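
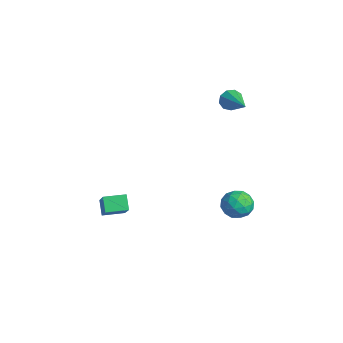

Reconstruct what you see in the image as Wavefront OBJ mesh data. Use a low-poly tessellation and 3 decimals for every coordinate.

v -3.844 3.932 2.605
v -3.636 4.229 2.152
v -2.276 3.768 3.215
v -3.725 4.478 2.448
v -3.87 4.471 2.817
v -4.002 4.212 3.087
v -4.06 3.822 3.131
v -4.017 3.483 2.929
v -3.892 3.355 2.575
v -3.745 3.496 2.235
v -3.644 3.841 2.068
v -4.971 -2.103 -2.865
v -3.663 -2.541 -1.501
v -4.656 -1.112 -2.848
v -3.348 -1.55 -1.485
v -4.412 -2.27 -3.455
v -3.104 -2.708 -2.092
v -4.097 -1.279 -3.439
v -2.789 -1.717 -2.075
v -2.545 4.072 -3.937
v -1.819 4.03 -3.58
v -2.921 2.99 -3.3
v -2.195 2.948 -2.943
v -2.708 3.544 -2.749
v -2.476 4.212 -3.142
v -2.264 2.808 -3.738
v -2.032 3.476 -4.131
v -1.646 3.248 -3.456
v -1.92 3.703 -2.846
v -2.82 3.317 -4.034
v -3.094 3.772 -3.424
v -2.149 4.146 -3.814
v -2.591 2.874 -3.066
v -2.893 3.224 -2.952
v -2.466 3.2 -2.742
v -2.535 4.253 -3.557
v -2.108 4.228 -3.347
v -2.631 3.943 -2.859
v -2.632 2.792 -3.533
v -2.205 2.767 -3.323
v -2.274 3.82 -4.138
v -1.847 3.796 -3.928
v -2.109 3.077 -4.021
v -1.621 3.662 -3.532
v -1.842 3.026 -3.158
v -1.882 2.943 -3.625
v -1.746 3.336 -3.856
v -1.782 3.929 -3.173
v -2.003 3.293 -2.799
v -2.305 3.644 -2.684
v -2.168 4.036 -2.916
v -1.68 3.47 -3.1
v -2.737 3.727 -4.081
v -2.958 3.091 -3.707
v -2.572 2.984 -3.964
v -2.435 3.376 -4.196
v -2.898 3.994 -3.722
v -3.119 3.358 -3.348
v -2.994 3.684 -3.024
v -2.858 4.077 -3.255
v -3.06 3.55 -3.78
f 2 1 4
f 2 4 3
f 4 1 5
f 4 5 3
f 5 1 6
f 5 6 3
f 6 1 7
f 6 7 3
f 7 1 8
f 7 8 3
f 8 1 9
f 8 9 3
f 9 1 10
f 9 10 3
f 10 1 11
f 10 11 3
f 11 1 2
f 11 2 3
f 13 15 12
f 16 13 12
f 12 15 14
f 14 16 12
f 13 19 15
f 17 13 16
f 17 19 13
f 15 19 14
f 18 16 14
f 14 19 18
f 18 17 16
f 19 17 18
f 20 57 36
f 57 31 60
f 36 60 25
f 57 60 36
f 20 36 32
f 36 25 37
f 32 37 21
f 36 37 32
f 20 32 41
f 32 21 42
f 41 42 27
f 32 42 41
f 20 41 53
f 41 27 56
f 53 56 30
f 41 56 53
f 20 53 57
f 53 30 61
f 57 61 31
f 53 61 57
f 21 37 48
f 37 25 51
f 48 51 29
f 37 51 48
f 25 60 38
f 60 31 59
f 38 59 24
f 60 59 38
f 31 61 58
f 61 30 54
f 58 54 22
f 61 54 58
f 30 56 55
f 56 27 43
f 55 43 26
f 56 43 55
f 27 42 47
f 42 21 44
f 47 44 28
f 42 44 47
f 23 49 35
f 49 29 50
f 35 50 24
f 49 50 35
f 23 35 33
f 35 24 34
f 33 34 22
f 35 34 33
f 23 33 40
f 33 22 39
f 40 39 26
f 33 39 40
f 23 40 45
f 40 26 46
f 45 46 28
f 40 46 45
f 23 45 49
f 45 28 52
f 49 52 29
f 45 52 49
f 24 50 38
f 50 29 51
f 38 51 25
f 50 51 38
f 22 34 58
f 34 24 59
f 58 59 31
f 34 59 58
f 26 39 55
f 39 22 54
f 55 54 30
f 39 54 55
f 28 46 47
f 46 26 43
f 47 43 27
f 46 43 47
f 29 52 48
f 52 28 44
f 48 44 21
f 52 44 48



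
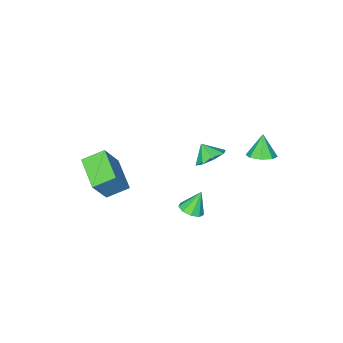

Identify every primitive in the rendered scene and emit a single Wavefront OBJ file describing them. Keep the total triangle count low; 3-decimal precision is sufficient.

v -2.619 0.257 -1.988
v -1.705 0.599 -1.767
v -2.541 -0.477 -1.172
v -2.256 0.967 -1.384
v -3.02 0.919 -1.354
v -3.548 0.483 -1.696
v -3.532 -0.085 -2.209
v -2.981 -0.453 -2.592
v -2.218 -0.405 -2.621
v -1.689 0.031 -2.279
v 1.338 3.086 -2.083
v 1.879 2.65 -1.773
v 0.702 3.194 -0.817
v 2.017 3.151 -1.747
v 1.837 3.621 -1.878
v 1.424 3.84 -2.104
v 0.971 3.707 -2.321
v 0.689 3.283 -2.426
v 0.711 2.766 -2.37
v 1.026 2.399 -2.18
v 1.488 2.353 -1.944
v -3.464 3.5 0.012
v -2.866 2.855 0.01
v -3.956 3.04 1.308
v -2.636 3.418 0.298
v -2.89 4.03 0.419
v -3.481 4.331 0.302
v -4.062 4.146 0.015
v -4.292 3.583 -0.273
v -4.038 2.971 -0.394
v -3.447 2.669 -0.277
v 1.999 -2.319 -1.218
v 3.096 -2.146 0.552
v 2.74 -0.451 -1.86
v 3.837 -0.278 -0.09
v 3.123 -2.982 -1.85
v 4.22 -2.809 -0.08
v 3.864 -1.114 -2.492
v 4.961 -0.941 -0.722
f 2 1 4
f 2 4 3
f 4 1 5
f 4 5 3
f 5 1 6
f 5 6 3
f 6 1 7
f 6 7 3
f 7 1 8
f 7 8 3
f 8 1 9
f 8 9 3
f 9 1 10
f 9 10 3
f 10 1 2
f 10 2 3
f 12 11 14
f 12 14 13
f 14 11 15
f 14 15 13
f 15 11 16
f 15 16 13
f 16 11 17
f 16 17 13
f 17 11 18
f 17 18 13
f 18 11 19
f 18 19 13
f 19 11 20
f 19 20 13
f 20 11 21
f 20 21 13
f 21 11 12
f 21 12 13
f 23 22 25
f 23 25 24
f 25 22 26
f 25 26 24
f 26 22 27
f 26 27 24
f 27 22 28
f 27 28 24
f 28 22 29
f 28 29 24
f 29 22 30
f 29 30 24
f 30 22 31
f 30 31 24
f 31 22 23
f 31 23 24
f 33 35 32
f 36 33 32
f 32 35 34
f 34 36 32
f 33 39 35
f 37 33 36
f 37 39 33
f 35 39 34
f 38 36 34
f 34 39 38
f 38 37 36
f 39 37 38



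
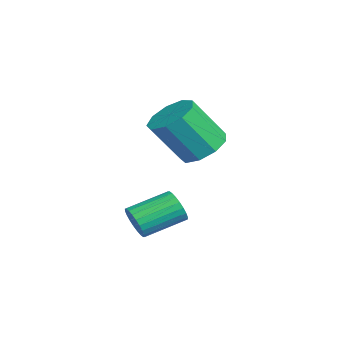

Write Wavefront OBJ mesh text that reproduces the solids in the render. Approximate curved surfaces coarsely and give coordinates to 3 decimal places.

v 2.761 1.268 -1.49
v 3.576 1.034 -1.687
v 3.633 -0.001 -0.228
v 2.819 0.232 -0.03
v 3.581 1.52 -1.343
v 3.638 0.484 0.116
v 3.203 1.887 -1.067
v 3.26 0.852 0.392
v 2.618 1.965 -0.989
v 2.675 0.93 0.47
v 2.1 1.716 -1.145
v 2.157 0.681 0.314
v 1.892 1.258 -1.463
v 1.949 0.222 -0.003
v 2.09 0.804 -1.792
v 2.148 -0.231 -0.333
v 2.603 0.567 -1.98
v 2.66 -0.468 -0.521
v 3.19 0.658 -1.939
v 3.247 -0.377 -0.48
v 4.03 -0.982 -4.02
v 4.351 -0.722 -4.482
v 4.011 0.622 -3.963
v 3.69 0.362 -3.5
v 4.131 -0.739 -4.581
v 3.791 0.604 -4.062
v 3.896 -0.794 -4.595
v 3.555 0.55 -4.076
v 3.681 -0.877 -4.521
v 3.341 0.467 -4.002
v 3.519 -0.976 -4.371
v 3.179 0.368 -3.851
v 3.435 -1.075 -4.167
v 3.095 0.268 -3.648
v 3.442 -1.161 -3.941
v 3.102 0.182 -3.422
v 3.538 -1.22 -3.727
v 3.198 0.124 -3.207
v 3.709 -1.242 -3.557
v 3.369 0.102 -3.038
v 3.929 -1.224 -3.458
v 3.589 0.119 -2.939
v 4.165 -1.17 -3.444
v 3.824 0.174 -2.925
v 4.379 -1.087 -3.518
v 4.039 0.257 -2.999
v 4.541 -0.988 -3.669
v 4.201 0.356 -3.149
v 4.625 -0.888 -3.872
v 4.285 0.455 -3.353
v 4.618 -0.802 -4.098
v 4.278 0.541 -3.579
v 4.522 -0.744 -4.313
v 4.182 0.6 -3.793
f 2 1 5
f 2 5 3
f 3 5 6
f 3 6 4
f 5 1 7
f 5 7 6
f 6 7 8
f 6 8 4
f 7 1 9
f 7 9 8
f 8 9 10
f 8 10 4
f 9 1 11
f 9 11 10
f 10 11 12
f 10 12 4
f 11 1 13
f 11 13 12
f 12 13 14
f 12 14 4
f 13 1 15
f 13 15 14
f 14 15 16
f 14 16 4
f 15 1 17
f 15 17 16
f 16 17 18
f 16 18 4
f 17 1 19
f 17 19 18
f 18 19 20
f 18 20 4
f 19 1 2
f 19 2 20
f 20 2 3
f 20 3 4
f 22 21 25
f 22 25 23
f 23 25 26
f 23 26 24
f 25 21 27
f 25 27 26
f 26 27 28
f 26 28 24
f 27 21 29
f 27 29 28
f 28 29 30
f 28 30 24
f 29 21 31
f 29 31 30
f 30 31 32
f 30 32 24
f 31 21 33
f 31 33 32
f 32 33 34
f 32 34 24
f 33 21 35
f 33 35 34
f 34 35 36
f 34 36 24
f 35 21 37
f 35 37 36
f 36 37 38
f 36 38 24
f 37 21 39
f 37 39 38
f 38 39 40
f 38 40 24
f 39 21 41
f 39 41 40
f 40 41 42
f 40 42 24
f 41 21 43
f 41 43 42
f 42 43 44
f 42 44 24
f 43 21 45
f 43 45 44
f 44 45 46
f 44 46 24
f 45 21 47
f 45 47 46
f 46 47 48
f 46 48 24
f 47 21 49
f 47 49 48
f 48 49 50
f 48 50 24
f 49 21 51
f 49 51 50
f 50 51 52
f 50 52 24
f 51 21 53
f 51 53 52
f 52 53 54
f 52 54 24
f 53 21 22
f 53 22 54
f 54 22 23
f 54 23 24



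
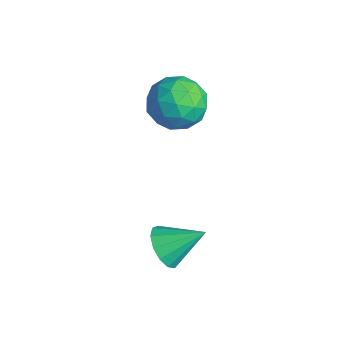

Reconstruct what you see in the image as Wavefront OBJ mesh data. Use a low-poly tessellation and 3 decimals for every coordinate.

v 1.39 -0.42 -2.879
v 1.786 -0.053 -3.648
v 2.01 0.92 -1.921
v 1.299 0.152 -3.62
v 0.84 0.175 -3.355
v 0.556 0.009 -2.94
v 0.537 -0.292 -2.505
v 0.789 -0.635 -2.189
v 1.231 -0.909 -2.092
v 1.724 -1.028 -2.245
v 2.111 -0.954 -2.599
v 2.269 -0.71 -3.042
v 2.148 -0.375 -3.433
v -3.018 2.399 2.179
v -1.802 2.58 2.011
v -3.038 1.1 0.649
v -1.822 1.281 0.481
v -2.227 0.687 1.492
v -2.215 1.49 2.438
v -2.625 2.19 0.222
v -2.613 2.993 1.168
v -1.559 2.45 0.801
v -1.313 1.521 1.586
v -3.527 2.159 1.074
v -3.281 1.23 1.859
v -2.409 2.604 2.23
v -2.431 1.076 0.43
v -2.67 0.728 1.025
v -1.955 0.834 0.926
v -2.651 1.963 2.481
v -1.936 2.069 2.382
v -2.186 0.957 2.077
v -2.904 1.611 0.278
v -2.189 1.717 0.179
v -2.885 2.846 1.734
v -2.17 2.952 1.635
v -2.654 2.723 0.583
v -1.551 2.633 1.42
v -1.562 1.87 0.52
v -2.035 2.404 0.368
v -2.028 2.876 0.924
v -1.406 2.087 1.881
v -1.418 1.324 0.982
v -1.656 0.975 1.576
v -1.649 1.447 2.132
v -1.264 2.011 1.17
v -3.422 2.356 1.678
v -3.434 1.593 0.779
v -3.191 2.233 0.528
v -3.184 2.705 1.084
v -3.278 1.81 2.14
v -3.289 1.047 1.24
v -2.812 0.804 1.736
v -2.805 1.276 2.292
v -3.576 1.669 1.49
f 2 1 4
f 2 4 3
f 4 1 5
f 4 5 3
f 5 1 6
f 5 6 3
f 6 1 7
f 6 7 3
f 7 1 8
f 7 8 3
f 8 1 9
f 8 9 3
f 9 1 10
f 9 10 3
f 10 1 11
f 10 11 3
f 11 1 12
f 11 12 3
f 12 1 13
f 12 13 3
f 13 1 2
f 13 2 3
f 14 51 30
f 51 25 54
f 30 54 19
f 51 54 30
f 14 30 26
f 30 19 31
f 26 31 15
f 30 31 26
f 14 26 35
f 26 15 36
f 35 36 21
f 26 36 35
f 14 35 47
f 35 21 50
f 47 50 24
f 35 50 47
f 14 47 51
f 47 24 55
f 51 55 25
f 47 55 51
f 15 31 42
f 31 19 45
f 42 45 23
f 31 45 42
f 19 54 32
f 54 25 53
f 32 53 18
f 54 53 32
f 25 55 52
f 55 24 48
f 52 48 16
f 55 48 52
f 24 50 49
f 50 21 37
f 49 37 20
f 50 37 49
f 21 36 41
f 36 15 38
f 41 38 22
f 36 38 41
f 17 43 29
f 43 23 44
f 29 44 18
f 43 44 29
f 17 29 27
f 29 18 28
f 27 28 16
f 29 28 27
f 17 27 34
f 27 16 33
f 34 33 20
f 27 33 34
f 17 34 39
f 34 20 40
f 39 40 22
f 34 40 39
f 17 39 43
f 39 22 46
f 43 46 23
f 39 46 43
f 18 44 32
f 44 23 45
f 32 45 19
f 44 45 32
f 16 28 52
f 28 18 53
f 52 53 25
f 28 53 52
f 20 33 49
f 33 16 48
f 49 48 24
f 33 48 49
f 22 40 41
f 40 20 37
f 41 37 21
f 40 37 41
f 23 46 42
f 46 22 38
f 42 38 15
f 46 38 42



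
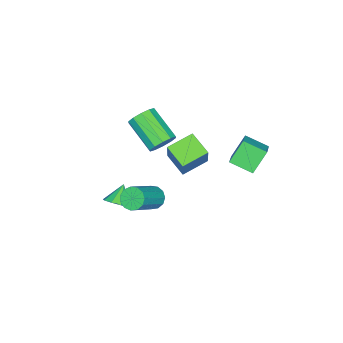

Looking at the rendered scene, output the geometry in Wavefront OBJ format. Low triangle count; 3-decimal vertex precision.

v 3.261 -2.91 -1.176
v 3.784 -2.869 -0.655
v 2.419 -2.99 -0.324
v 3.621 -2.404 -0.773
v 3.288 -2.177 -1.08
v 2.943 -2.292 -1.432
v 2.746 -2.697 -1.664
v 2.79 -3.201 -1.668
v 3.054 -3.569 -1.442
v 3.415 -3.629 -1.091
v 3.703 -3.352 -0.781
v 2.702 -1.066 -0.218
v 3.125 -0.904 -0.753
v 4.821 -1.053 0.544
v 4.398 -1.214 1.078
v 3.025 -0.563 -0.583
v 4.721 -0.711 0.714
v 2.822 -0.381 -0.297
v 4.518 -0.529 1
v 2.582 -0.416 0.013
v 4.277 -0.565 1.31
v 2.379 -0.658 0.25
v 4.075 -0.806 1.547
v 2.279 -1.029 0.338
v 3.975 -1.178 1.635
v 2.314 -1.412 0.25
v 4.009 -1.561 1.547
v 2.471 -1.685 0.012
v 4.167 -1.833 1.309
v 2.702 -1.761 -0.298
v 4.398 -1.91 0.999
v 2.933 -1.617 -0.583
v 4.629 -1.765 0.714
v 3.091 -1.297 -0.753
v 4.786 -1.446 0.544
v -0.476 -2.399 0.982
v 0.019 -2.879 0.52
v -0.609 -4.581 1.616
v -1.104 -4.101 2.078
v 0.289 -2.717 0.926
v -0.34 -4.419 2.022
v 0.266 -2.434 1.352
v -0.362 -4.136 2.449
v -0.04 -2.137 1.638
v -0.668 -3.839 2.734
v -0.513 -1.94 1.673
v -1.141 -3.643 2.769
v -0.971 -1.919 1.444
v -1.599 -3.621 2.54
v -1.24 -2.081 1.038
v -1.869 -3.783 2.134
v -1.218 -2.364 0.611
v -1.846 -4.066 1.708
v -0.912 -2.661 0.326
v -1.54 -4.363 1.422
v -0.439 -2.857 0.291
v -1.067 -4.56 1.387
v -3.523 0.79 0.794
v -2.389 1.294 1.484
v -3.776 2.065 0.276
v -2.642 2.57 0.966
v -2.638 0.47 -0.426
v -1.504 0.975 0.264
v -2.891 1.746 -0.944
v -1.757 2.25 -0.254
v -1.45 -1.203 0.933
v -0.542 -0.666 2.644
v -0.986 -0.002 0.31
v -0.079 0.535 2.021
v -0.161 -1.935 0.479
v 0.746 -1.398 2.19
v 0.302 -0.734 -0.144
v 1.21 -0.197 1.567
f 2 1 4
f 2 4 3
f 4 1 5
f 4 5 3
f 5 1 6
f 5 6 3
f 6 1 7
f 6 7 3
f 7 1 8
f 7 8 3
f 8 1 9
f 8 9 3
f 9 1 10
f 9 10 3
f 10 1 11
f 10 11 3
f 11 1 2
f 11 2 3
f 13 12 16
f 13 16 14
f 14 16 17
f 14 17 15
f 16 12 18
f 16 18 17
f 17 18 19
f 17 19 15
f 18 12 20
f 18 20 19
f 19 20 21
f 19 21 15
f 20 12 22
f 20 22 21
f 21 22 23
f 21 23 15
f 22 12 24
f 22 24 23
f 23 24 25
f 23 25 15
f 24 12 26
f 24 26 25
f 25 26 27
f 25 27 15
f 26 12 28
f 26 28 27
f 27 28 29
f 27 29 15
f 28 12 30
f 28 30 29
f 29 30 31
f 29 31 15
f 30 12 32
f 30 32 31
f 31 32 33
f 31 33 15
f 32 12 34
f 32 34 33
f 33 34 35
f 33 35 15
f 34 12 13
f 34 13 35
f 35 13 14
f 35 14 15
f 37 36 40
f 37 40 38
f 38 40 41
f 38 41 39
f 40 36 42
f 40 42 41
f 41 42 43
f 41 43 39
f 42 36 44
f 42 44 43
f 43 44 45
f 43 45 39
f 44 36 46
f 44 46 45
f 45 46 47
f 45 47 39
f 46 36 48
f 46 48 47
f 47 48 49
f 47 49 39
f 48 36 50
f 48 50 49
f 49 50 51
f 49 51 39
f 50 36 52
f 50 52 51
f 51 52 53
f 51 53 39
f 52 36 54
f 52 54 53
f 53 54 55
f 53 55 39
f 54 36 56
f 54 56 55
f 55 56 57
f 55 57 39
f 56 36 37
f 56 37 57
f 57 37 38
f 57 38 39
f 59 61 58
f 62 59 58
f 58 61 60
f 60 62 58
f 59 65 61
f 63 59 62
f 63 65 59
f 61 65 60
f 64 62 60
f 60 65 64
f 64 63 62
f 65 63 64
f 67 69 66
f 70 67 66
f 66 69 68
f 68 70 66
f 67 73 69
f 71 67 70
f 71 73 67
f 69 73 68
f 72 70 68
f 68 73 72
f 72 71 70
f 73 71 72



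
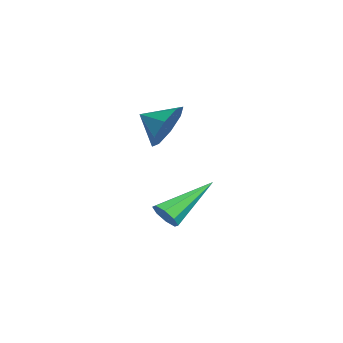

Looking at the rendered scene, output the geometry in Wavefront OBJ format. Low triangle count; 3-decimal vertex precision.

v 2.62 1.522 -1.055
v 2.901 1.938 -1.345
v 1.58 2.998 0.055
v 2.522 1.82 -1.543
v 2.2 1.527 -1.455
v 2.124 1.231 -1.133
v 2.339 1.106 -0.765
v 2.718 1.224 -0.567
v 3.04 1.517 -0.655
v 3.116 1.813 -0.978
v 2.759 1.612 2.843
v 3.129 1.146 2.115
v 2.461 0.728 3.257
v 3.6 1.238 2.652
v 3.578 1.55 3.3
v 3.076 1.897 3.68
v 2.388 2.078 3.57
v 1.918 1.985 3.034
v 1.94 1.674 2.386
v 2.442 1.326 2.005
f 2 1 4
f 2 4 3
f 4 1 5
f 4 5 3
f 5 1 6
f 5 6 3
f 6 1 7
f 6 7 3
f 7 1 8
f 7 8 3
f 8 1 9
f 8 9 3
f 9 1 10
f 9 10 3
f 10 1 2
f 10 2 3
f 12 11 14
f 12 14 13
f 14 11 15
f 14 15 13
f 15 11 16
f 15 16 13
f 16 11 17
f 16 17 13
f 17 11 18
f 17 18 13
f 18 11 19
f 18 19 13
f 19 11 20
f 19 20 13
f 20 11 12
f 20 12 13



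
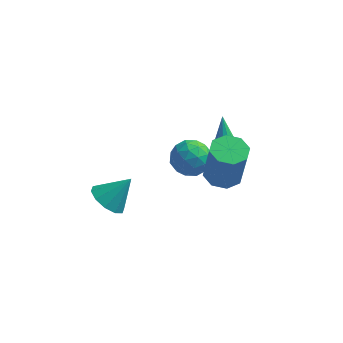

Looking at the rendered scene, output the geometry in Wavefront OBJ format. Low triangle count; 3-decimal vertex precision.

v -1.984 -3.373 2.474
v -1.299 -3.754 2.098
v -1.116 -2.867 3.546
v -1.342 -3.256 1.898
v -1.631 -2.803 1.919
v -2.055 -2.568 2.152
v -2.452 -2.64 2.507
v -2.67 -2.992 2.85
v -2.627 -3.489 3.049
v -2.338 -3.942 3.028
v -1.914 -4.178 2.796
v -1.517 -4.106 2.44
v 0.827 1.549 1.653
v 1.241 1.01 2.327
v 0.059 0.31 1.133
v 0.473 -0.229 1.807
v -0.17 0.435 2.053
v 0.304 1.201 2.375
v 0.996 0.119 1.085
v 1.47 0.885 1.407
v 1.345 0.127 1.976
v 0.625 0.321 2.574
v 0.675 0.999 0.886
v -0.045 1.193 1.484
v 1.101 1.389 2.036
v 0.199 -0.069 1.424
v -0.179 0.322 1.569
v 0.064 0.005 1.965
v 0.551 1.501 2.064
v 0.794 1.184 2.46
v -0.035 0.845 2.299
v 0.506 0.136 1
v 0.749 -0.181 1.396
v 1.236 1.315 1.495
v 1.479 0.998 1.891
v 1.335 0.475 1.161
v 1.406 0.552 2.225
v 0.955 -0.176 1.919
v 1.262 0.029 1.495
v 1.541 0.479 1.684
v 0.982 0.667 2.577
v 0.531 -0.062 2.271
v 0.153 0.328 2.416
v 0.432 0.779 2.605
v 1.044 0.147 2.371
v 0.769 1.382 1.189
v 0.318 0.653 0.883
v 0.868 0.541 0.855
v 1.147 0.992 1.044
v 0.345 1.496 1.541
v -0.106 0.768 1.235
v -0.241 0.841 1.776
v 0.038 1.291 1.965
v 0.256 1.173 1.089
v 1.936 1.778 1.424
v 2.482 1.604 1.662
v 1.624 2.702 2.816
v 2.542 1.897 1.481
v 2.41 2.152 1.282
v 2.128 2.288 1.128
v 1.785 2.263 1.068
v 1.49 2.083 1.121
v 1.336 1.807 1.27
v 1.374 1.521 1.468
v 1.59 1.317 1.652
v 1.916 1.26 1.763
v 2.248 1.366 1.767
v 2.169 -0.26 1.852
v 2.937 -0.586 1.69
v 3.239 -0.887 3.726
v 2.471 -0.56 3.888
v 2.954 0.057 1.782
v 3.257 -0.243 3.818
v 2.512 0.515 1.915
v 2.814 0.215 3.951
v 1.868 0.519 2.012
v 2.171 0.219 4.047
v 1.401 0.067 2.014
v 1.703 -0.234 4.05
v 1.383 -0.577 1.922
v 1.686 -0.877 3.958
v 1.826 -1.035 1.789
v 2.128 -1.335 3.825
v 2.469 -1.039 1.693
v 2.772 -1.339 3.728
f 2 1 4
f 2 4 3
f 4 1 5
f 4 5 3
f 5 1 6
f 5 6 3
f 6 1 7
f 6 7 3
f 7 1 8
f 7 8 3
f 8 1 9
f 8 9 3
f 9 1 10
f 9 10 3
f 10 1 11
f 10 11 3
f 11 1 12
f 11 12 3
f 12 1 2
f 12 2 3
f 13 50 29
f 50 24 53
f 29 53 18
f 50 53 29
f 13 29 25
f 29 18 30
f 25 30 14
f 29 30 25
f 13 25 34
f 25 14 35
f 34 35 20
f 25 35 34
f 13 34 46
f 34 20 49
f 46 49 23
f 34 49 46
f 13 46 50
f 46 23 54
f 50 54 24
f 46 54 50
f 14 30 41
f 30 18 44
f 41 44 22
f 30 44 41
f 18 53 31
f 53 24 52
f 31 52 17
f 53 52 31
f 24 54 51
f 54 23 47
f 51 47 15
f 54 47 51
f 23 49 48
f 49 20 36
f 48 36 19
f 49 36 48
f 20 35 40
f 35 14 37
f 40 37 21
f 35 37 40
f 16 42 28
f 42 22 43
f 28 43 17
f 42 43 28
f 16 28 26
f 28 17 27
f 26 27 15
f 28 27 26
f 16 26 33
f 26 15 32
f 33 32 19
f 26 32 33
f 16 33 38
f 33 19 39
f 38 39 21
f 33 39 38
f 16 38 42
f 38 21 45
f 42 45 22
f 38 45 42
f 17 43 31
f 43 22 44
f 31 44 18
f 43 44 31
f 15 27 51
f 27 17 52
f 51 52 24
f 27 52 51
f 19 32 48
f 32 15 47
f 48 47 23
f 32 47 48
f 21 39 40
f 39 19 36
f 40 36 20
f 39 36 40
f 22 45 41
f 45 21 37
f 41 37 14
f 45 37 41
f 56 55 58
f 56 58 57
f 58 55 59
f 58 59 57
f 59 55 60
f 59 60 57
f 60 55 61
f 60 61 57
f 61 55 62
f 61 62 57
f 62 55 63
f 62 63 57
f 63 55 64
f 63 64 57
f 64 55 65
f 64 65 57
f 65 55 66
f 65 66 57
f 66 55 67
f 66 67 57
f 67 55 56
f 67 56 57
f 69 68 72
f 69 72 70
f 70 72 73
f 70 73 71
f 72 68 74
f 72 74 73
f 73 74 75
f 73 75 71
f 74 68 76
f 74 76 75
f 75 76 77
f 75 77 71
f 76 68 78
f 76 78 77
f 77 78 79
f 77 79 71
f 78 68 80
f 78 80 79
f 79 80 81
f 79 81 71
f 80 68 82
f 80 82 81
f 81 82 83
f 81 83 71
f 82 68 84
f 82 84 83
f 83 84 85
f 83 85 71
f 84 68 69
f 84 69 85
f 85 69 70
f 85 70 71



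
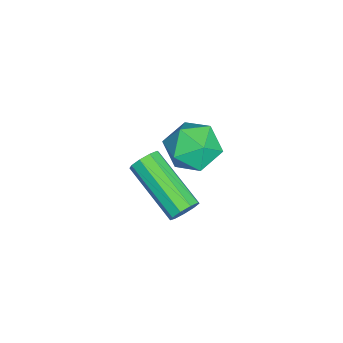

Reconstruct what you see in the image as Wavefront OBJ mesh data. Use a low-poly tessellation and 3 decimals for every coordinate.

v 1.5 2.285 -2.817
v 1.858 2.211 -2.447
v 0.578 0.8 -1.493
v 0.22 0.875 -1.863
v 1.638 2.474 -2.352
v 0.358 1.064 -1.399
v 1.353 2.649 -2.475
v 0.074 1.238 -1.522
v 1.138 2.654 -2.758
v -0.142 1.243 -1.805
v 1.091 2.486 -3.068
v -0.188 1.075 -2.115
v 1.236 2.224 -3.261
v -0.044 0.814 -2.307
v 1.505 1.991 -3.246
v 0.225 0.581 -2.292
v 1.771 1.896 -3.03
v 0.491 0.485 -2.076
v 1.91 1.983 -2.714
v 0.63 0.572 -1.761
v -2.251 2.897 -3.789
v -1.719 2.373 -3.11
v -2.881 1.507 -4.37
v -2.349 0.983 -3.691
v -3.113 1.569 -3.389
v -2.724 2.429 -3.031
v -1.876 1.451 -4.449
v -1.487 2.311 -4.091
v -1.487 1.48 -3.518
v -2.252 1.552 -2.863
v -2.348 2.328 -4.617
v -3.113 2.4 -3.962
f 2 1 5
f 2 5 3
f 3 5 6
f 3 6 4
f 5 1 7
f 5 7 6
f 6 7 8
f 6 8 4
f 7 1 9
f 7 9 8
f 8 9 10
f 8 10 4
f 9 1 11
f 9 11 10
f 10 11 12
f 10 12 4
f 11 1 13
f 11 13 12
f 12 13 14
f 12 14 4
f 13 1 15
f 13 15 14
f 14 15 16
f 14 16 4
f 15 1 17
f 15 17 16
f 16 17 18
f 16 18 4
f 17 1 19
f 17 19 18
f 18 19 20
f 18 20 4
f 19 1 2
f 19 2 20
f 20 2 3
f 20 3 4
f 21 32 26
f 21 26 22
f 21 22 28
f 21 28 31
f 21 31 32
f 22 26 30
f 26 32 25
f 32 31 23
f 31 28 27
f 28 22 29
f 24 30 25
f 24 25 23
f 24 23 27
f 24 27 29
f 24 29 30
f 25 30 26
f 23 25 32
f 27 23 31
f 29 27 28
f 30 29 22



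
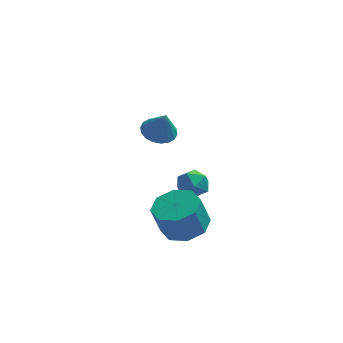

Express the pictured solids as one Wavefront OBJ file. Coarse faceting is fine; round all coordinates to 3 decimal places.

v 0.469 -0.018 -2.191
v 1.266 -0.705 -2.067
v 0.868 -0.91 -0.646
v 0.071 -0.222 -0.769
v 1.484 0.057 -1.896
v 1.087 -0.148 -0.475
v 1.108 0.776 -1.898
v 0.71 0.571 -0.476
v 0.357 1.03 -2.071
v -0.04 0.825 -0.65
v -0.328 0.67 -2.314
v -0.726 0.465 -0.893
v -0.547 -0.092 -2.485
v -0.944 -0.297 -1.064
v -0.17 -0.811 -2.484
v -0.568 -1.016 -1.062
v 0.58 -1.065 -2.31
v 0.183 -1.27 -0.889
v 0.78 2.601 -0.737
v 1.231 1.952 -0.617
v 0.189 2.008 -1.723
v 0.64 1.359 -1.603
v 0.083 1.564 -1.067
v 0.448 1.93 -0.458
v 0.972 2.03 -1.882
v 1.337 2.396 -1.273
v 1.349 1.599 -1.324
v 0.8 1.311 -0.821
v 0.62 2.649 -1.519
v 0.071 2.361 -1.016
v -0.626 0.704 3.074
v 0.016 0.391 2.814
v -0.314 0.356 4.266
v 0.109 0.709 2.883
v 0.057 1.026 2.989
v -0.131 1.279 3.112
v -0.417 1.418 3.228
v -0.744 1.416 3.313
v -1.048 1.273 3.351
v -1.269 1.017 3.334
v -1.362 0.699 3.266
v -1.309 0.382 3.16
v -1.122 0.129 3.036
v -0.836 -0.01 2.921
v -0.509 -0.008 2.835
v -0.205 0.136 2.798
f 2 1 5
f 2 5 3
f 3 5 6
f 3 6 4
f 5 1 7
f 5 7 6
f 6 7 8
f 6 8 4
f 7 1 9
f 7 9 8
f 8 9 10
f 8 10 4
f 9 1 11
f 9 11 10
f 10 11 12
f 10 12 4
f 11 1 13
f 11 13 12
f 12 13 14
f 12 14 4
f 13 1 15
f 13 15 14
f 14 15 16
f 14 16 4
f 15 1 17
f 15 17 16
f 16 17 18
f 16 18 4
f 17 1 2
f 17 2 18
f 18 2 3
f 18 3 4
f 19 30 24
f 19 24 20
f 19 20 26
f 19 26 29
f 19 29 30
f 20 24 28
f 24 30 23
f 30 29 21
f 29 26 25
f 26 20 27
f 22 28 23
f 22 23 21
f 22 21 25
f 22 25 27
f 22 27 28
f 23 28 24
f 21 23 30
f 25 21 29
f 27 25 26
f 28 27 20
f 32 31 34
f 32 34 33
f 34 31 35
f 34 35 33
f 35 31 36
f 35 36 33
f 36 31 37
f 36 37 33
f 37 31 38
f 37 38 33
f 38 31 39
f 38 39 33
f 39 31 40
f 39 40 33
f 40 31 41
f 40 41 33
f 41 31 42
f 41 42 33
f 42 31 43
f 42 43 33
f 43 31 44
f 43 44 33
f 44 31 45
f 44 45 33
f 45 31 46
f 45 46 33
f 46 31 32
f 46 32 33



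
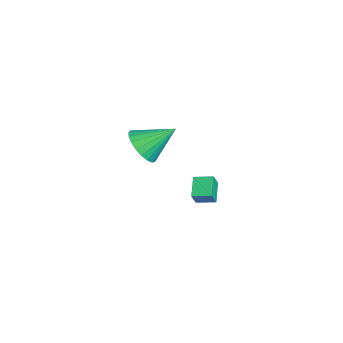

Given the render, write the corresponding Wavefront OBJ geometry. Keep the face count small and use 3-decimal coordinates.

v 1.838 0.35 1.725
v 2.304 0.791 1.079
v 1.942 1.69 2.715
v 1.947 0.882 0.994
v 1.571 0.88 1.035
v 1.241 0.788 1.195
v 1.014 0.619 1.447
v 0.93 0.404 1.747
v 1.002 0.18 2.043
v 1.22 -0.015 2.283
v 1.544 -0.147 2.428
v 1.918 -0.193 2.45
v 2.279 -0.145 2.347
v 2.564 -0.012 2.137
v 2.723 0.185 1.855
v 2.729 0.409 1.551
v 2.581 0.624 1.276
v -0.797 2.988 -4.184
v -1.72 3.223 -3.653
v -0.499 3.812 -4.029
v -1.422 4.047 -3.498
v -0.458 2.733 -3.482
v -1.381 2.968 -2.951
v -0.16 3.557 -3.327
v -1.083 3.792 -2.796
f 2 1 4
f 2 4 3
f 4 1 5
f 4 5 3
f 5 1 6
f 5 6 3
f 6 1 7
f 6 7 3
f 7 1 8
f 7 8 3
f 8 1 9
f 8 9 3
f 9 1 10
f 9 10 3
f 10 1 11
f 10 11 3
f 11 1 12
f 11 12 3
f 12 1 13
f 12 13 3
f 13 1 14
f 13 14 3
f 14 1 15
f 14 15 3
f 15 1 16
f 15 16 3
f 16 1 17
f 16 17 3
f 17 1 2
f 17 2 3
f 19 21 18
f 22 19 18
f 18 21 20
f 20 22 18
f 19 25 21
f 23 19 22
f 23 25 19
f 21 25 20
f 24 22 20
f 20 25 24
f 24 23 22
f 25 23 24



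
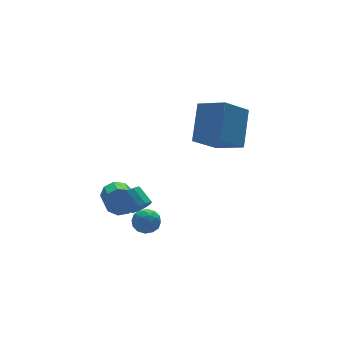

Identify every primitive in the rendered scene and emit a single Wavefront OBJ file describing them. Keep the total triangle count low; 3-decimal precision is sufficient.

v -1.541 1.423 -3.266
v -1.282 1.066 -3.921
v -1.781 -0.38 -3.33
v -2.039 -0.023 -2.674
v -0.888 1.081 -3.552
v -1.387 -0.365 -2.96
v -0.8 1.256 -3.048
v -1.298 -0.19 -2.457
v -1.057 1.509 -2.647
v -1.556 0.063 -2.055
v -1.541 1.722 -2.535
v -2.04 0.276 -1.943
v -2.025 1.795 -2.765
v -2.524 0.349 -2.173
v -2.282 1.694 -3.229
v -2.781 0.248 -2.638
v -2.192 1.466 -3.711
v -2.691 0.02 -3.119
v -1.797 1.218 -3.984
v -2.296 -0.228 -3.393
v -1.94 -1.779 -2.129
v -1.586 -1.515 -2.704
v -2.014 -2.825 -2.656
v -1.66 -2.561 -3.231
v -1.312 -2.652 -2.601
v -1.266 -2.005 -2.275
v -2.334 -2.335 -3.085
v -2.288 -1.688 -2.759
v -1.829 -1.858 -3.295
v -1.198 -2.054 -2.996
v -2.402 -2.286 -2.364
v -1.771 -2.482 -2.065
v -1.756 -1.555 -2.37
v -1.844 -2.785 -2.99
v -1.639 -2.838 -2.62
v -1.431 -2.683 -2.958
v -1.568 -1.844 -2.118
v -1.36 -1.688 -2.456
v -1.199 -2.356 -2.396
v -2.24 -2.652 -2.904
v -2.032 -2.496 -3.242
v -2.169 -1.657 -2.402
v -1.961 -1.502 -2.74
v -2.401 -1.984 -2.964
v -1.691 -1.601 -3.055
v -1.735 -2.216 -3.365
v -2.131 -2.083 -3.279
v -2.104 -1.703 -3.088
v -1.32 -1.716 -2.879
v -1.364 -2.331 -3.19
v -1.159 -2.385 -2.819
v -1.132 -2.005 -2.628
v -1.463 -1.918 -3.227
v -2.236 -2.009 -2.17
v -2.28 -2.624 -2.481
v -2.468 -2.335 -2.732
v -2.441 -1.955 -2.541
v -1.865 -2.124 -1.995
v -1.909 -2.739 -2.305
v -1.496 -2.637 -2.272
v -1.469 -2.257 -2.081
v -2.137 -2.422 -2.133
v 3.166 -2.388 0.917
v 1.739 -2.663 2.03
v 2.441 -1.084 0.312
v 1.015 -1.359 1.425
v 4.125 -1.141 2.455
v 2.699 -1.416 3.568
v 3.401 0.163 1.85
v 1.974 -0.112 2.963
v -2.924 -3.928 -0.156
v -2.425 -3.735 -0.285
v -2.598 -2.919 0.267
v -3.096 -3.112 0.396
v -2.645 -3.623 -0.519
v -2.817 -2.807 0.033
v -2.971 -3.628 -0.614
v -3.144 -2.812 -0.063
v -3.279 -3.747 -0.535
v -3.452 -2.931 0.017
v -3.452 -3.935 -0.31
v -3.624 -3.119 0.242
v -3.422 -4.121 -0.027
v -3.595 -3.305 0.525
v -3.203 -4.233 0.207
v -3.375 -3.417 0.759
v -2.876 -4.228 0.303
v -3.049 -3.412 0.854
v -2.568 -4.109 0.223
v -2.741 -3.293 0.775
v -2.396 -3.921 -0.002
v -2.568 -3.105 0.55
f 2 1 5
f 2 5 3
f 3 5 6
f 3 6 4
f 5 1 7
f 5 7 6
f 6 7 8
f 6 8 4
f 7 1 9
f 7 9 8
f 8 9 10
f 8 10 4
f 9 1 11
f 9 11 10
f 10 11 12
f 10 12 4
f 11 1 13
f 11 13 12
f 12 13 14
f 12 14 4
f 13 1 15
f 13 15 14
f 14 15 16
f 14 16 4
f 15 1 17
f 15 17 16
f 16 17 18
f 16 18 4
f 17 1 19
f 17 19 18
f 18 19 20
f 18 20 4
f 19 1 2
f 19 2 20
f 20 2 3
f 20 3 4
f 21 58 37
f 58 32 61
f 37 61 26
f 58 61 37
f 21 37 33
f 37 26 38
f 33 38 22
f 37 38 33
f 21 33 42
f 33 22 43
f 42 43 28
f 33 43 42
f 21 42 54
f 42 28 57
f 54 57 31
f 42 57 54
f 21 54 58
f 54 31 62
f 58 62 32
f 54 62 58
f 22 38 49
f 38 26 52
f 49 52 30
f 38 52 49
f 26 61 39
f 61 32 60
f 39 60 25
f 61 60 39
f 32 62 59
f 62 31 55
f 59 55 23
f 62 55 59
f 31 57 56
f 57 28 44
f 56 44 27
f 57 44 56
f 28 43 48
f 43 22 45
f 48 45 29
f 43 45 48
f 24 50 36
f 50 30 51
f 36 51 25
f 50 51 36
f 24 36 34
f 36 25 35
f 34 35 23
f 36 35 34
f 24 34 41
f 34 23 40
f 41 40 27
f 34 40 41
f 24 41 46
f 41 27 47
f 46 47 29
f 41 47 46
f 24 46 50
f 46 29 53
f 50 53 30
f 46 53 50
f 25 51 39
f 51 30 52
f 39 52 26
f 51 52 39
f 23 35 59
f 35 25 60
f 59 60 32
f 35 60 59
f 27 40 56
f 40 23 55
f 56 55 31
f 40 55 56
f 29 47 48
f 47 27 44
f 48 44 28
f 47 44 48
f 30 53 49
f 53 29 45
f 49 45 22
f 53 45 49
f 64 66 63
f 67 64 63
f 63 66 65
f 65 67 63
f 64 70 66
f 68 64 67
f 68 70 64
f 66 70 65
f 69 67 65
f 65 70 69
f 69 68 67
f 70 68 69
f 72 71 75
f 72 75 73
f 73 75 76
f 73 76 74
f 75 71 77
f 75 77 76
f 76 77 78
f 76 78 74
f 77 71 79
f 77 79 78
f 78 79 80
f 78 80 74
f 79 71 81
f 79 81 80
f 80 81 82
f 80 82 74
f 81 71 83
f 81 83 82
f 82 83 84
f 82 84 74
f 83 71 85
f 83 85 84
f 84 85 86
f 84 86 74
f 85 71 87
f 85 87 86
f 86 87 88
f 86 88 74
f 87 71 89
f 87 89 88
f 88 89 90
f 88 90 74
f 89 71 91
f 89 91 90
f 90 91 92
f 90 92 74
f 91 71 72
f 91 72 92
f 92 72 73
f 92 73 74



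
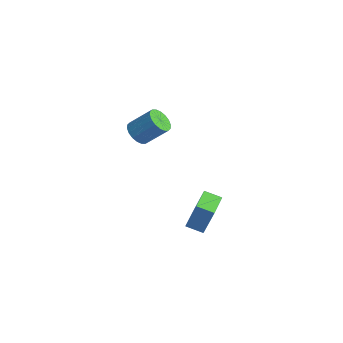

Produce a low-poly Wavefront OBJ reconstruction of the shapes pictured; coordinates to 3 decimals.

v -3.021 -2.609 2.644
v -2.338 -2.813 2.353
v -1.596 -1.915 3.464
v -2.279 -1.711 3.756
v -2.415 -2.53 2.176
v -1.673 -1.632 3.287
v -2.612 -2.262 2.091
v -1.87 -1.365 3.203
v -2.89 -2.064 2.117
v -2.148 -1.166 3.228
v -3.194 -1.973 2.246
v -2.452 -1.075 3.358
v -3.464 -2.008 2.455
v -2.722 -1.11 3.566
v -3.646 -2.162 2.701
v -2.904 -1.265 3.812
v -3.704 -2.405 2.936
v -2.962 -1.507 4.047
v -3.627 -2.688 3.113
v -2.885 -1.79 4.224
v -3.43 -2.955 3.197
v -2.688 -2.058 4.309
v -3.152 -3.154 3.172
v -2.41 -2.256 4.283
v -2.848 -3.245 3.042
v -2.106 -2.347 4.154
v -2.578 -3.21 2.834
v -1.836 -2.312 3.945
v -2.396 -3.055 2.588
v -1.654 -2.158 3.699
v 3.508 -4.111 0.656
v 3.909 -3.766 2.303
v 2.594 -3.011 0.648
v 2.996 -2.665 2.295
v 4.204 -3.535 0.365
v 4.606 -3.189 2.012
v 3.291 -2.434 0.357
v 3.692 -2.089 2.004
f 2 1 5
f 2 5 3
f 3 5 6
f 3 6 4
f 5 1 7
f 5 7 6
f 6 7 8
f 6 8 4
f 7 1 9
f 7 9 8
f 8 9 10
f 8 10 4
f 9 1 11
f 9 11 10
f 10 11 12
f 10 12 4
f 11 1 13
f 11 13 12
f 12 13 14
f 12 14 4
f 13 1 15
f 13 15 14
f 14 15 16
f 14 16 4
f 15 1 17
f 15 17 16
f 16 17 18
f 16 18 4
f 17 1 19
f 17 19 18
f 18 19 20
f 18 20 4
f 19 1 21
f 19 21 20
f 20 21 22
f 20 22 4
f 21 1 23
f 21 23 22
f 22 23 24
f 22 24 4
f 23 1 25
f 23 25 24
f 24 25 26
f 24 26 4
f 25 1 27
f 25 27 26
f 26 27 28
f 26 28 4
f 27 1 29
f 27 29 28
f 28 29 30
f 28 30 4
f 29 1 2
f 29 2 30
f 30 2 3
f 30 3 4
f 32 34 31
f 35 32 31
f 31 34 33
f 33 35 31
f 32 38 34
f 36 32 35
f 36 38 32
f 34 38 33
f 37 35 33
f 33 38 37
f 37 36 35
f 38 36 37



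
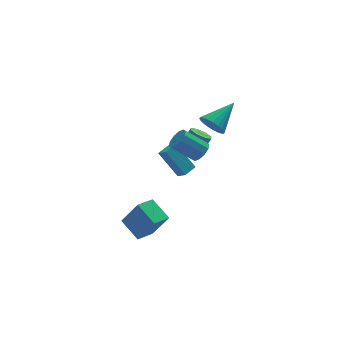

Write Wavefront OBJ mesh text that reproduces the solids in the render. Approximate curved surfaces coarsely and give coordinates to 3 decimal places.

v 2.359 1.077 0.195
v 2.664 0.605 0.736
v 1.346 1.071 1.886
v 1.041 1.543 1.345
v 2.864 1.04 0.789
v 1.546 1.506 1.938
v 2.871 1.49 0.615
v 1.553 1.956 1.765
v 2.683 1.782 0.281
v 1.365 2.248 1.43
v 2.371 1.804 -0.086
v 1.053 2.27 1.063
v 2.054 1.549 -0.346
v 0.736 2.015 0.804
v 1.854 1.114 -0.398
v 0.536 1.58 0.751
v 1.847 0.664 -0.225
v 0.529 1.13 0.925
v 2.035 0.372 0.11
v 0.717 0.838 1.259
v 2.347 0.35 0.477
v 1.029 0.816 1.626
v 2.518 3.487 -1.199
v 2.979 3.97 -1.561
v 3.703 4.117 -0.444
v 3.242 3.633 -0.081
v 2.531 4.239 -1.306
v 3.255 4.386 -0.188
v 2.075 4.067 -0.988
v 2.799 4.214 0.13
v 1.879 3.555 -0.794
v 2.603 3.702 0.324
v 2.057 3.003 -0.836
v 2.781 3.15 0.281
v 2.505 2.734 -1.092
v 3.229 2.881 0.026
v 2.961 2.906 -1.41
v 3.685 3.053 -0.292
v 3.157 3.418 -1.604
v 3.881 3.565 -0.486
v 2.936 0.824 2.575
v 3.505 0.572 1.897
v 4.624 1.696 3.665
v 3.397 0.921 1.785
v 3.209 1.254 1.809
v 2.974 1.512 1.966
v 2.733 1.651 2.228
v 2.527 1.647 2.55
v 2.391 1.501 2.877
v 2.35 1.237 3.151
v 2.411 0.902 3.326
v 2.562 0.554 3.371
v 2.778 0.252 3.278
v 3.021 0.049 3.064
v 3.25 -0.02 2.765
v 3.425 0.057 2.434
v 3.515 0.266 2.127
v 0.723 4.275 -1.767
v 1.007 3.661 -1.287
v 1.544 4.797 -1.585
v 1.828 4.183 -1.105
v 1.672 3.377 -3.475
v 1.956 2.763 -2.995
v 2.493 3.899 -3.293
v 2.777 3.285 -2.813
v -3.183 -4.26 -2.354
v -2.426 -4.982 -0.614
v -3.75 -2.971 -1.573
v -2.993 -3.693 0.167
v -2.127 -3.667 -2.567
v -1.37 -4.389 -0.827
v -2.694 -2.378 -1.786
v -1.937 -3.1 -0.046
f 2 1 5
f 2 5 3
f 3 5 6
f 3 6 4
f 5 1 7
f 5 7 6
f 6 7 8
f 6 8 4
f 7 1 9
f 7 9 8
f 8 9 10
f 8 10 4
f 9 1 11
f 9 11 10
f 10 11 12
f 10 12 4
f 11 1 13
f 11 13 12
f 12 13 14
f 12 14 4
f 13 1 15
f 13 15 14
f 14 15 16
f 14 16 4
f 15 1 17
f 15 17 16
f 16 17 18
f 16 18 4
f 17 1 19
f 17 19 18
f 18 19 20
f 18 20 4
f 19 1 21
f 19 21 20
f 20 21 22
f 20 22 4
f 21 1 2
f 21 2 22
f 22 2 3
f 22 3 4
f 24 23 27
f 24 27 25
f 25 27 28
f 25 28 26
f 27 23 29
f 27 29 28
f 28 29 30
f 28 30 26
f 29 23 31
f 29 31 30
f 30 31 32
f 30 32 26
f 31 23 33
f 31 33 32
f 32 33 34
f 32 34 26
f 33 23 35
f 33 35 34
f 34 35 36
f 34 36 26
f 35 23 37
f 35 37 36
f 36 37 38
f 36 38 26
f 37 23 39
f 37 39 38
f 38 39 40
f 38 40 26
f 39 23 24
f 39 24 40
f 40 24 25
f 40 25 26
f 42 41 44
f 42 44 43
f 44 41 45
f 44 45 43
f 45 41 46
f 45 46 43
f 46 41 47
f 46 47 43
f 47 41 48
f 47 48 43
f 48 41 49
f 48 49 43
f 49 41 50
f 49 50 43
f 50 41 51
f 50 51 43
f 51 41 52
f 51 52 43
f 52 41 53
f 52 53 43
f 53 41 54
f 53 54 43
f 54 41 55
f 54 55 43
f 55 41 56
f 55 56 43
f 56 41 57
f 56 57 43
f 57 41 42
f 57 42 43
f 59 61 58
f 62 59 58
f 58 61 60
f 60 62 58
f 59 65 61
f 63 59 62
f 63 65 59
f 61 65 60
f 64 62 60
f 60 65 64
f 64 63 62
f 65 63 64
f 67 69 66
f 70 67 66
f 66 69 68
f 68 70 66
f 67 73 69
f 71 67 70
f 71 73 67
f 69 73 68
f 72 70 68
f 68 73 72
f 72 71 70
f 73 71 72



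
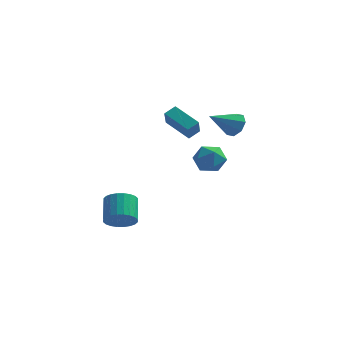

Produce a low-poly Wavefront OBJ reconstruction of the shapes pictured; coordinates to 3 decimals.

v 0.458 2.952 0.019
v 1.446 2.883 -0.516
v 0.394 1.137 0.136
v 1.382 1.068 -0.399
v 1.335 1.485 0.645
v 1.375 2.607 0.573
v 0.465 1.413 -0.953
v 0.505 2.535 -1.025
v 1.45 1.932 -1.116
v 1.988 1.976 -0.129
v -0.148 2.044 -0.251
v 0.39 2.088 0.736
v 2.144 3.329 2.217
v 2.704 2.599 2.083
v 0.836 2.131 3.283
v 2.861 2.956 2.678
v 2.598 3.532 3.004
v 2.069 3.989 2.868
v 1.585 4.06 2.352
v 1.428 3.702 1.757
v 1.691 3.126 1.431
v 2.219 2.669 1.567
v -0.767 3.552 0.674
v -0.637 2.734 1.765
v -2.444 4.391 1.501
v -2.315 3.573 2.593
v -0.245 4.187 1.087
v -0.116 3.369 2.179
v -1.923 5.026 1.915
v -1.793 4.208 3.006
v -2.792 -4.219 -2.909
v -2.435 -4.728 -2.114
v -2.811 -3.371 -1.075
v -3.168 -2.861 -1.871
v -2.11 -4.543 -2.238
v -2.487 -3.186 -1.2
v -1.889 -4.308 -2.465
v -2.266 -2.951 -1.426
v -1.806 -4.06 -2.759
v -2.182 -2.703 -1.721
v -1.872 -3.836 -3.076
v -2.249 -2.478 -2.038
v -2.079 -3.67 -3.368
v -2.455 -2.313 -2.33
v -2.394 -3.587 -3.59
v -2.77 -2.23 -2.551
v -2.77 -3.601 -3.708
v -3.146 -2.244 -2.67
v -3.149 -3.709 -3.705
v -3.525 -2.352 -2.666
v -3.473 -3.894 -3.58
v -3.85 -2.537 -2.542
v -3.694 -4.129 -3.354
v -4.071 -2.772 -2.315
v -3.778 -4.377 -3.059
v -4.154 -3.02 -2.021
v -3.711 -4.602 -2.742
v -4.088 -3.244 -1.704
v -3.505 -4.767 -2.45
v -3.881 -3.41 -1.412
v -3.19 -4.85 -2.229
v -3.566 -3.493 -1.19
v -2.814 -4.836 -2.11
v -3.19 -3.479 -1.072
f 1 12 6
f 1 6 2
f 1 2 8
f 1 8 11
f 1 11 12
f 2 6 10
f 6 12 5
f 12 11 3
f 11 8 7
f 8 2 9
f 4 10 5
f 4 5 3
f 4 3 7
f 4 7 9
f 4 9 10
f 5 10 6
f 3 5 12
f 7 3 11
f 9 7 8
f 10 9 2
f 14 13 16
f 14 16 15
f 16 13 17
f 16 17 15
f 17 13 18
f 17 18 15
f 18 13 19
f 18 19 15
f 19 13 20
f 19 20 15
f 20 13 21
f 20 21 15
f 21 13 22
f 21 22 15
f 22 13 14
f 22 14 15
f 24 26 23
f 27 24 23
f 23 26 25
f 25 27 23
f 24 30 26
f 28 24 27
f 28 30 24
f 26 30 25
f 29 27 25
f 25 30 29
f 29 28 27
f 30 28 29
f 32 31 35
f 32 35 33
f 33 35 36
f 33 36 34
f 35 31 37
f 35 37 36
f 36 37 38
f 36 38 34
f 37 31 39
f 37 39 38
f 38 39 40
f 38 40 34
f 39 31 41
f 39 41 40
f 40 41 42
f 40 42 34
f 41 31 43
f 41 43 42
f 42 43 44
f 42 44 34
f 43 31 45
f 43 45 44
f 44 45 46
f 44 46 34
f 45 31 47
f 45 47 46
f 46 47 48
f 46 48 34
f 47 31 49
f 47 49 48
f 48 49 50
f 48 50 34
f 49 31 51
f 49 51 50
f 50 51 52
f 50 52 34
f 51 31 53
f 51 53 52
f 52 53 54
f 52 54 34
f 53 31 55
f 53 55 54
f 54 55 56
f 54 56 34
f 55 31 57
f 55 57 56
f 56 57 58
f 56 58 34
f 57 31 59
f 57 59 58
f 58 59 60
f 58 60 34
f 59 31 61
f 59 61 60
f 60 61 62
f 60 62 34
f 61 31 63
f 61 63 62
f 62 63 64
f 62 64 34
f 63 31 32
f 63 32 64
f 64 32 33
f 64 33 34



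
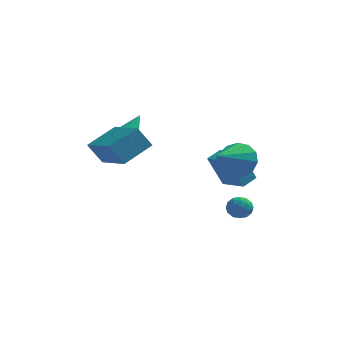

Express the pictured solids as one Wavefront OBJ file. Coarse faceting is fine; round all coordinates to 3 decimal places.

v 1.825 1.185 -2.002
v 2.358 1.285 -1.68
v 2.102 0.215 -2.16
v 2.635 0.315 -1.838
v 2.08 0.313 -1.537
v 1.909 0.912 -1.44
v 2.551 0.588 -2.4
v 2.38 1.187 -2.303
v 2.807 0.916 -1.926
v 2.515 0.746 -1.392
v 1.945 0.754 -2.448
v 1.653 0.584 -1.914
v 2.067 1.32 -1.827
v 2.393 0.18 -2.013
v 2.067 0.179 -1.836
v 2.38 0.237 -1.647
v 1.803 1.101 -1.686
v 2.116 1.16 -1.497
v 1.953 0.588 -1.413
v 2.344 0.34 -2.343
v 2.657 0.399 -2.154
v 2.08 1.263 -2.193
v 2.393 1.321 -2.004
v 2.507 0.912 -2.427
v 2.644 1.162 -1.782
v 2.807 0.592 -1.875
v 2.758 0.752 -2.205
v 2.657 1.104 -2.148
v 2.473 1.062 -1.469
v 2.636 0.492 -1.561
v 2.31 0.49 -1.385
v 2.209 0.843 -1.328
v 2.737 0.845 -1.613
v 1.824 1.008 -2.279
v 1.987 0.438 -2.371
v 2.251 0.657 -2.512
v 2.15 1.01 -2.455
v 1.653 0.908 -1.965
v 1.816 0.338 -2.058
v 1.803 0.396 -1.692
v 1.702 0.748 -1.635
v 1.723 0.655 -2.227
v -2.712 -2.817 2.766
v -1.742 -1.741 3.491
v -3.975 -1.276 2.168
v -3.004 -0.2 2.893
v -2.096 -2.7 1.767
v -1.125 -1.624 2.492
v -3.358 -1.159 1.169
v -2.388 -0.083 1.894
v 1.181 2.84 -1.437
v 0.521 2.575 0.174
v 1.653 3.492 -1.136
v 0.994 3.228 0.474
v 2.226 1.952 -1.154
v 1.567 1.688 0.456
v 2.699 2.605 -0.854
v 2.039 2.34 0.757
v 2.211 0.069 1.18
v 2.646 0.317 1.999
v 1.549 -1.549 2.02
v 2.15 0.53 2.019
v 1.673 0.598 1.773
v 1.367 0.497 1.339
v 1.329 0.261 0.854
v 1.571 -0.037 0.472
v 2.016 -0.3 0.315
v 2.523 -0.447 0.433
v 2.931 -0.43 0.787
v 3.111 -0.254 1.266
v 3.005 0.024 1.718
v -3.221 1.774 1.015
v -2.469 1.875 0.57
v -2.599 3.166 2.385
v -2.754 2.18 0.39
v -3.165 2.377 0.377
v -3.591 2.411 0.535
v -3.918 2.275 0.822
v -4.058 2.005 1.16
v -3.974 1.672 1.46
v -3.688 1.367 1.641
v -3.277 1.171 1.654
v -2.851 1.136 1.495
v -2.524 1.272 1.209
v -2.384 1.543 0.87
f 1 38 17
f 38 12 41
f 17 41 6
f 38 41 17
f 1 17 13
f 17 6 18
f 13 18 2
f 17 18 13
f 1 13 22
f 13 2 23
f 22 23 8
f 13 23 22
f 1 22 34
f 22 8 37
f 34 37 11
f 22 37 34
f 1 34 38
f 34 11 42
f 38 42 12
f 34 42 38
f 2 18 29
f 18 6 32
f 29 32 10
f 18 32 29
f 6 41 19
f 41 12 40
f 19 40 5
f 41 40 19
f 12 42 39
f 42 11 35
f 39 35 3
f 42 35 39
f 11 37 36
f 37 8 24
f 36 24 7
f 37 24 36
f 8 23 28
f 23 2 25
f 28 25 9
f 23 25 28
f 4 30 16
f 30 10 31
f 16 31 5
f 30 31 16
f 4 16 14
f 16 5 15
f 14 15 3
f 16 15 14
f 4 14 21
f 14 3 20
f 21 20 7
f 14 20 21
f 4 21 26
f 21 7 27
f 26 27 9
f 21 27 26
f 4 26 30
f 26 9 33
f 30 33 10
f 26 33 30
f 5 31 19
f 31 10 32
f 19 32 6
f 31 32 19
f 3 15 39
f 15 5 40
f 39 40 12
f 15 40 39
f 7 20 36
f 20 3 35
f 36 35 11
f 20 35 36
f 9 27 28
f 27 7 24
f 28 24 8
f 27 24 28
f 10 33 29
f 33 9 25
f 29 25 2
f 33 25 29
f 44 46 43
f 47 44 43
f 43 46 45
f 45 47 43
f 44 50 46
f 48 44 47
f 48 50 44
f 46 50 45
f 49 47 45
f 45 50 49
f 49 48 47
f 50 48 49
f 52 54 51
f 55 52 51
f 51 54 53
f 53 55 51
f 52 58 54
f 56 52 55
f 56 58 52
f 54 58 53
f 57 55 53
f 53 58 57
f 57 56 55
f 58 56 57
f 60 59 62
f 60 62 61
f 62 59 63
f 62 63 61
f 63 59 64
f 63 64 61
f 64 59 65
f 64 65 61
f 65 59 66
f 65 66 61
f 66 59 67
f 66 67 61
f 67 59 68
f 67 68 61
f 68 59 69
f 68 69 61
f 69 59 70
f 69 70 61
f 70 59 71
f 70 71 61
f 71 59 60
f 71 60 61
f 73 72 75
f 73 75 74
f 75 72 76
f 75 76 74
f 76 72 77
f 76 77 74
f 77 72 78
f 77 78 74
f 78 72 79
f 78 79 74
f 79 72 80
f 79 80 74
f 80 72 81
f 80 81 74
f 81 72 82
f 81 82 74
f 82 72 83
f 82 83 74
f 83 72 84
f 83 84 74
f 84 72 85
f 84 85 74
f 85 72 73
f 85 73 74



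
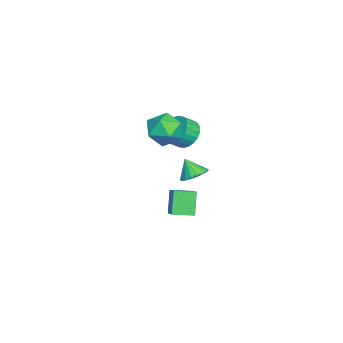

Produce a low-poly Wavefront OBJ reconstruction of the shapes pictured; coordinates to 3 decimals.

v 2.835 -2.99 0.798
v 4.18 -2.505 1.641
v 2.498 -1.796 0.647
v 3.843 -1.31 1.49
v 3.657 -2.93 -0.55
v 5.002 -2.444 0.293
v 3.32 -1.735 -0.701
v 4.665 -1.25 0.142
v -2.824 -3.071 1.937
v -2.113 -2.348 2.122
v -1.606 -3.006 2.747
v -2.316 -3.729 2.563
v -2.378 -2.274 2.414
v -1.871 -2.932 3.04
v -2.711 -2.321 2.635
v -2.204 -2.979 3.26
v -3.061 -2.483 2.749
v -2.554 -3.141 3.374
v -3.375 -2.734 2.739
v -2.868 -3.392 3.365
v -3.605 -3.036 2.608
v -3.098 -3.694 3.233
v -3.716 -3.343 2.374
v -3.209 -4.002 2.999
v -3.691 -3.61 2.074
v -3.184 -4.268 2.699
v -3.534 -3.794 1.753
v -3.027 -4.452 2.378
v -3.269 -3.868 1.46
v -2.762 -4.526 2.086
v -2.936 -3.821 1.24
v -2.429 -4.479 1.865
v -2.586 -3.659 1.126
v -2.079 -4.317 1.751
v -2.272 -3.408 1.135
v -1.765 -4.066 1.761
v -2.042 -3.106 1.267
v -1.535 -3.764 1.892
v -1.931 -2.798 1.501
v -1.424 -3.457 2.126
v -1.956 -2.532 1.801
v -1.449 -3.19 2.426
v -1.179 -3.789 2.472
v -0.458 -2.899 2.976
v -0.782 -5.001 4.044
v -0.061 -4.111 4.548
v -1.301 -3.952 4.486
v -1.546 -3.203 3.515
v 0.306 -4.697 3.505
v 0.061 -3.948 2.534
v 0.46 -3.46 3.615
v -0.533 -3 4.221
v -0.707 -4.9 2.799
v -1.7 -4.44 3.405
v -3.479 -2.773 -1.875
v -2.75 -2.389 -1.465
v -3.781 -3.407 -0.745
v -3.076 -2.102 -1.391
v -3.494 -1.969 -1.428
v -3.909 -2.02 -1.567
v -4.225 -2.244 -1.777
v -4.37 -2.588 -2.01
v -4.311 -2.976 -2.211
v -4.062 -3.316 -2.335
v -3.679 -3.533 -2.354
v -3.25 -3.575 -2.263
v -2.873 -3.434 -2.083
v -2.636 -3.141 -1.856
v -2.592 -2.764 -1.633
f 2 4 1
f 5 2 1
f 1 4 3
f 3 5 1
f 2 8 4
f 6 2 5
f 6 8 2
f 4 8 3
f 7 5 3
f 3 8 7
f 7 6 5
f 8 6 7
f 10 9 13
f 10 13 11
f 11 13 14
f 11 14 12
f 13 9 15
f 13 15 14
f 14 15 16
f 14 16 12
f 15 9 17
f 15 17 16
f 16 17 18
f 16 18 12
f 17 9 19
f 17 19 18
f 18 19 20
f 18 20 12
f 19 9 21
f 19 21 20
f 20 21 22
f 20 22 12
f 21 9 23
f 21 23 22
f 22 23 24
f 22 24 12
f 23 9 25
f 23 25 24
f 24 25 26
f 24 26 12
f 25 9 27
f 25 27 26
f 26 27 28
f 26 28 12
f 27 9 29
f 27 29 28
f 28 29 30
f 28 30 12
f 29 9 31
f 29 31 30
f 30 31 32
f 30 32 12
f 31 9 33
f 31 33 32
f 32 33 34
f 32 34 12
f 33 9 35
f 33 35 34
f 34 35 36
f 34 36 12
f 35 9 37
f 35 37 36
f 36 37 38
f 36 38 12
f 37 9 39
f 37 39 38
f 38 39 40
f 38 40 12
f 39 9 41
f 39 41 40
f 40 41 42
f 40 42 12
f 41 9 10
f 41 10 42
f 42 10 11
f 42 11 12
f 43 54 48
f 43 48 44
f 43 44 50
f 43 50 53
f 43 53 54
f 44 48 52
f 48 54 47
f 54 53 45
f 53 50 49
f 50 44 51
f 46 52 47
f 46 47 45
f 46 45 49
f 46 49 51
f 46 51 52
f 47 52 48
f 45 47 54
f 49 45 53
f 51 49 50
f 52 51 44
f 56 55 58
f 56 58 57
f 58 55 59
f 58 59 57
f 59 55 60
f 59 60 57
f 60 55 61
f 60 61 57
f 61 55 62
f 61 62 57
f 62 55 63
f 62 63 57
f 63 55 64
f 63 64 57
f 64 55 65
f 64 65 57
f 65 55 66
f 65 66 57
f 66 55 67
f 66 67 57
f 67 55 68
f 67 68 57
f 68 55 69
f 68 69 57
f 69 55 56
f 69 56 57



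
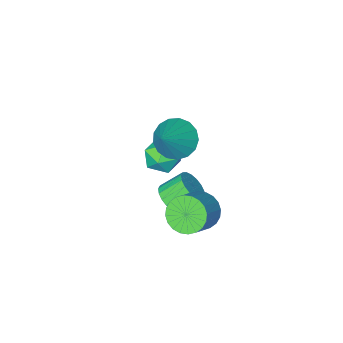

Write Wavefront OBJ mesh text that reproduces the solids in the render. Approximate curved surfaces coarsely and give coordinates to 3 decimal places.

v 2.516 0.506 -2.611
v 2.866 0.055 -2.009
v 1.934 0.483 -1.147
v 1.584 0.934 -1.749
v 3.041 0.379 -1.981
v 2.109 0.807 -1.118
v 3.112 0.729 -2.077
v 2.179 1.156 -1.215
v 3.065 1.034 -2.28
v 2.132 1.462 -1.418
v 2.909 1.235 -2.548
v 1.976 1.662 -1.686
v 2.675 1.291 -2.829
v 1.743 1.719 -1.966
v 2.41 1.192 -3.066
v 1.478 1.62 -2.204
v 2.166 0.957 -3.213
v 1.234 1.385 -2.351
v 1.991 0.633 -3.242
v 1.059 1.061 -2.379
v 1.921 0.284 -3.145
v 0.988 0.711 -2.283
v 1.968 -0.022 -2.942
v 1.035 0.406 -2.08
v 2.124 -0.222 -2.674
v 1.191 0.205 -1.812
v 2.357 -0.279 -2.394
v 1.425 0.149 -1.531
v 2.622 -0.18 -2.156
v 1.69 0.248 -1.294
v 2.551 2.963 -1.089
v 3.055 3.268 -1.86
v 4.173 3.842 -0.901
v 3.669 3.537 -0.131
v 2.839 3.571 -1.788
v 3.956 4.145 -0.83
v 2.579 3.78 -1.611
v 3.696 4.354 -0.652
v 2.314 3.866 -1.354
v 3.432 4.44 -0.395
v 2.086 3.814 -1.056
v 3.204 4.388 -0.098
v 1.929 3.632 -0.764
v 3.046 4.206 0.194
v 1.866 3.348 -0.521
v 2.984 3.922 0.437
v 1.908 3.006 -0.365
v 3.025 3.58 0.594
v 2.047 2.658 -0.319
v 3.165 3.232 0.64
v 2.264 2.355 -0.39
v 3.381 2.929 0.568
v 2.524 2.146 -0.568
v 3.641 2.72 0.391
v 2.788 2.06 -0.825
v 3.906 2.634 0.134
v 3.016 2.112 -1.122
v 4.134 2.686 -0.164
v 3.174 2.294 -1.414
v 4.291 2.868 -0.456
v 3.236 2.578 -1.657
v 4.354 3.152 -0.699
v 3.195 2.92 -1.814
v 4.312 3.494 -0.855
v 2.336 0.669 2.059
v 3.005 0.965 1.292
v 3.564 1.371 3.401
v 2.706 1.369 1.354
v 2.321 1.613 1.578
v 1.94 1.641 1.912
v 1.65 1.446 2.28
v 1.517 1.073 2.597
v 1.571 0.608 2.791
v 1.801 0.156 2.817
v 2.153 -0.178 2.669
v 2.547 -0.318 2.382
v 2.893 -0.232 2.021
v 3.111 0.06 1.668
v 3.152 0.492 1.405
v 0.9 -1.247 -2.106
v 1.443 -1.325 -2.967
v 1.037 -2.875 -1.873
v 1.58 -2.953 -2.734
v 1.978 -2.483 -1.921
v 1.893 -1.477 -2.065
v 0.587 -2.723 -2.775
v 0.502 -1.717 -2.919
v 1.249 -2.237 -3.38
v 2.108 -2.089 -2.852
v 0.372 -2.111 -1.988
v 1.231 -1.963 -1.46
f 2 1 5
f 2 5 3
f 3 5 6
f 3 6 4
f 5 1 7
f 5 7 6
f 6 7 8
f 6 8 4
f 7 1 9
f 7 9 8
f 8 9 10
f 8 10 4
f 9 1 11
f 9 11 10
f 10 11 12
f 10 12 4
f 11 1 13
f 11 13 12
f 12 13 14
f 12 14 4
f 13 1 15
f 13 15 14
f 14 15 16
f 14 16 4
f 15 1 17
f 15 17 16
f 16 17 18
f 16 18 4
f 17 1 19
f 17 19 18
f 18 19 20
f 18 20 4
f 19 1 21
f 19 21 20
f 20 21 22
f 20 22 4
f 21 1 23
f 21 23 22
f 22 23 24
f 22 24 4
f 23 1 25
f 23 25 24
f 24 25 26
f 24 26 4
f 25 1 27
f 25 27 26
f 26 27 28
f 26 28 4
f 27 1 29
f 27 29 28
f 28 29 30
f 28 30 4
f 29 1 2
f 29 2 30
f 30 2 3
f 30 3 4
f 32 31 35
f 32 35 33
f 33 35 36
f 33 36 34
f 35 31 37
f 35 37 36
f 36 37 38
f 36 38 34
f 37 31 39
f 37 39 38
f 38 39 40
f 38 40 34
f 39 31 41
f 39 41 40
f 40 41 42
f 40 42 34
f 41 31 43
f 41 43 42
f 42 43 44
f 42 44 34
f 43 31 45
f 43 45 44
f 44 45 46
f 44 46 34
f 45 31 47
f 45 47 46
f 46 47 48
f 46 48 34
f 47 31 49
f 47 49 48
f 48 49 50
f 48 50 34
f 49 31 51
f 49 51 50
f 50 51 52
f 50 52 34
f 51 31 53
f 51 53 52
f 52 53 54
f 52 54 34
f 53 31 55
f 53 55 54
f 54 55 56
f 54 56 34
f 55 31 57
f 55 57 56
f 56 57 58
f 56 58 34
f 57 31 59
f 57 59 58
f 58 59 60
f 58 60 34
f 59 31 61
f 59 61 60
f 60 61 62
f 60 62 34
f 61 31 63
f 61 63 62
f 62 63 64
f 62 64 34
f 63 31 32
f 63 32 64
f 64 32 33
f 64 33 34
f 66 65 68
f 66 68 67
f 68 65 69
f 68 69 67
f 69 65 70
f 69 70 67
f 70 65 71
f 70 71 67
f 71 65 72
f 71 72 67
f 72 65 73
f 72 73 67
f 73 65 74
f 73 74 67
f 74 65 75
f 74 75 67
f 75 65 76
f 75 76 67
f 76 65 77
f 76 77 67
f 77 65 78
f 77 78 67
f 78 65 79
f 78 79 67
f 79 65 66
f 79 66 67
f 80 91 85
f 80 85 81
f 80 81 87
f 80 87 90
f 80 90 91
f 81 85 89
f 85 91 84
f 91 90 82
f 90 87 86
f 87 81 88
f 83 89 84
f 83 84 82
f 83 82 86
f 83 86 88
f 83 88 89
f 84 89 85
f 82 84 91
f 86 82 90
f 88 86 87
f 89 88 81



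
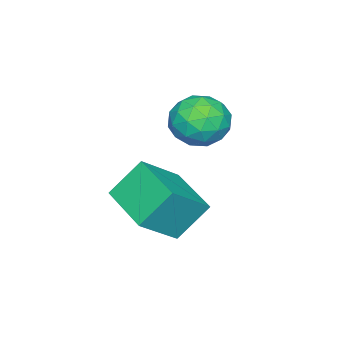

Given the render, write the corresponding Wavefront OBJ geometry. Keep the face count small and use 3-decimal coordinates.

v -1.977 1.518 -0.769
v -1.318 2.177 -0.102
v -1.162 0.003 -0.078
v -0.503 0.662 0.589
v -1.628 0.583 0.794
v -2.131 1.52 0.367
v -0.349 0.66 -0.547
v -0.852 1.597 -0.974
v -0.311 1.647 0.035
v -1.102 1.599 0.864
v -1.378 0.581 -1.044
v -2.169 0.533 -0.215
v -1.719 1.981 -0.496
v -0.761 0.199 0.316
v -1.422 0.153 0.437
v -1.034 0.54 0.829
v -2.197 1.594 -0.221
v -1.81 1.982 0.171
v -1.992 1.045 0.698
v -0.67 0.198 -0.351
v -0.283 0.586 0.041
v -1.446 1.64 -1.009
v -1.058 2.027 -0.617
v -0.488 1.135 -0.878
v -0.74 2.056 -0.024
v -0.261 1.165 0.383
v -0.17 1.165 -0.285
v -0.466 1.715 -0.536
v -1.205 2.028 0.463
v -0.725 1.138 0.87
v -1.387 1.092 0.99
v -1.683 1.642 0.739
v -0.613 1.717 0.544
v -1.755 1.042 -1.05
v -1.275 0.152 -0.643
v -0.797 0.538 -0.919
v -1.093 1.088 -1.17
v -2.219 1.015 -0.563
v -1.74 0.124 -0.156
v -2.014 0.465 0.356
v -2.31 1.015 0.105
v -1.867 0.463 -0.724
v 2.086 -0.434 -2.278
v 1.255 0.317 -0.973
v 0.707 0.167 -3.503
v -0.124 0.918 -2.198
v 3.184 1.382 -2.622
v 2.353 2.133 -1.317
v 1.805 1.983 -3.847
v 0.974 2.734 -2.542
f 1 38 17
f 38 12 41
f 17 41 6
f 38 41 17
f 1 17 13
f 17 6 18
f 13 18 2
f 17 18 13
f 1 13 22
f 13 2 23
f 22 23 8
f 13 23 22
f 1 22 34
f 22 8 37
f 34 37 11
f 22 37 34
f 1 34 38
f 34 11 42
f 38 42 12
f 34 42 38
f 2 18 29
f 18 6 32
f 29 32 10
f 18 32 29
f 6 41 19
f 41 12 40
f 19 40 5
f 41 40 19
f 12 42 39
f 42 11 35
f 39 35 3
f 42 35 39
f 11 37 36
f 37 8 24
f 36 24 7
f 37 24 36
f 8 23 28
f 23 2 25
f 28 25 9
f 23 25 28
f 4 30 16
f 30 10 31
f 16 31 5
f 30 31 16
f 4 16 14
f 16 5 15
f 14 15 3
f 16 15 14
f 4 14 21
f 14 3 20
f 21 20 7
f 14 20 21
f 4 21 26
f 21 7 27
f 26 27 9
f 21 27 26
f 4 26 30
f 26 9 33
f 30 33 10
f 26 33 30
f 5 31 19
f 31 10 32
f 19 32 6
f 31 32 19
f 3 15 39
f 15 5 40
f 39 40 12
f 15 40 39
f 7 20 36
f 20 3 35
f 36 35 11
f 20 35 36
f 9 27 28
f 27 7 24
f 28 24 8
f 27 24 28
f 10 33 29
f 33 9 25
f 29 25 2
f 33 25 29
f 44 46 43
f 47 44 43
f 43 46 45
f 45 47 43
f 44 50 46
f 48 44 47
f 48 50 44
f 46 50 45
f 49 47 45
f 45 50 49
f 49 48 47
f 50 48 49



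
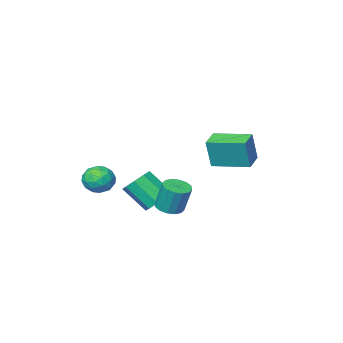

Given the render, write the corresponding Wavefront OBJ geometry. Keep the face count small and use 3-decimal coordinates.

v 0.79 1.697 0.509
v 1.287 2.342 0.749
v 1.968 1.369 1.952
v 1.47 0.723 1.711
v 0.787 2.356 1.045
v 1.467 1.383 2.247
v 0.287 2.062 1.089
v 0.968 1.089 2.291
v 0.023 1.596 0.862
v 0.704 0.623 2.064
v 0.117 1.178 0.47
v 0.798 0.205 1.672
v 0.526 1.002 0.096
v 1.207 0.029 1.298
v 1.058 1.151 -0.085
v 1.739 0.178 1.117
v 1.465 1.555 0.012
v 2.146 0.582 1.215
v 1.555 2.026 0.342
v 2.236 1.053 1.544
v 1.437 -1.849 0.286
v 2.178 -2.031 0.751
v 1.022 -3.229 0.409
v 1.763 -3.411 0.874
v 1.125 -2.897 1.233
v 1.382 -2.045 1.156
v 1.818 -3.215 0.004
v 2.075 -2.363 -0.073
v 2.414 -2.875 0.576
v 1.986 -2.678 1.336
v 1.214 -2.582 -0.176
v 0.786 -2.385 0.584
v 1.844 -1.819 0.508
v 1.356 -3.441 0.652
v 0.981 -3.139 0.863
v 1.417 -3.246 1.136
v 1.376 -1.827 0.746
v 1.812 -1.934 1.019
v 1.193 -2.443 1.302
v 1.388 -3.326 0.141
v 1.824 -3.433 0.414
v 1.783 -2.014 0.024
v 2.219 -2.121 0.297
v 2.007 -2.817 -0.142
v 2.418 -2.422 0.678
v 2.174 -3.233 0.751
v 2.207 -3.118 0.239
v 2.357 -2.617 0.194
v 2.167 -2.306 1.125
v 1.923 -3.117 1.197
v 1.548 -2.816 1.408
v 1.699 -2.314 1.363
v 2.305 -2.803 1.022
v 1.277 -2.143 -0.037
v 1.033 -2.954 0.035
v 1.501 -2.946 -0.203
v 1.652 -2.444 -0.248
v 1.026 -2.027 0.409
v 0.782 -2.838 0.482
v 0.843 -2.643 0.966
v 0.993 -2.142 0.921
v 0.895 -2.457 0.138
v 1.325 3.421 0.921
v 2.008 3.313 1.025
v 1.859 3.75 2.463
v 1.175 3.859 2.359
v 1.983 3.658 0.918
v 1.834 4.096 2.355
v 1.782 3.94 0.811
v 1.633 4.377 2.249
v 1.458 4.083 0.734
v 1.309 4.52 2.171
v 1.098 4.048 0.707
v 0.949 4.485 2.145
v 0.799 3.846 0.738
v 0.65 4.283 2.175
v 0.641 3.53 0.817
v 0.492 3.967 2.255
v 0.666 3.184 0.925
v 0.517 3.622 2.362
v 0.867 2.903 1.031
v 0.718 3.34 2.469
v 1.191 2.76 1.109
v 1.042 3.197 2.546
v 1.551 2.795 1.135
v 1.402 3.232 2.573
v 1.85 2.997 1.105
v 1.701 3.434 2.542
v -4.083 2.607 2.622
v -3.737 2.647 4.234
v -3.217 3.288 2.419
v -2.871 3.328 4.032
v -2.909 1.052 2.408
v -2.563 1.092 4.021
v -2.043 1.733 2.206
v -1.697 1.773 3.818
f 2 1 5
f 2 5 3
f 3 5 6
f 3 6 4
f 5 1 7
f 5 7 6
f 6 7 8
f 6 8 4
f 7 1 9
f 7 9 8
f 8 9 10
f 8 10 4
f 9 1 11
f 9 11 10
f 10 11 12
f 10 12 4
f 11 1 13
f 11 13 12
f 12 13 14
f 12 14 4
f 13 1 15
f 13 15 14
f 14 15 16
f 14 16 4
f 15 1 17
f 15 17 16
f 16 17 18
f 16 18 4
f 17 1 19
f 17 19 18
f 18 19 20
f 18 20 4
f 19 1 2
f 19 2 20
f 20 2 3
f 20 3 4
f 21 58 37
f 58 32 61
f 37 61 26
f 58 61 37
f 21 37 33
f 37 26 38
f 33 38 22
f 37 38 33
f 21 33 42
f 33 22 43
f 42 43 28
f 33 43 42
f 21 42 54
f 42 28 57
f 54 57 31
f 42 57 54
f 21 54 58
f 54 31 62
f 58 62 32
f 54 62 58
f 22 38 49
f 38 26 52
f 49 52 30
f 38 52 49
f 26 61 39
f 61 32 60
f 39 60 25
f 61 60 39
f 32 62 59
f 62 31 55
f 59 55 23
f 62 55 59
f 31 57 56
f 57 28 44
f 56 44 27
f 57 44 56
f 28 43 48
f 43 22 45
f 48 45 29
f 43 45 48
f 24 50 36
f 50 30 51
f 36 51 25
f 50 51 36
f 24 36 34
f 36 25 35
f 34 35 23
f 36 35 34
f 24 34 41
f 34 23 40
f 41 40 27
f 34 40 41
f 24 41 46
f 41 27 47
f 46 47 29
f 41 47 46
f 24 46 50
f 46 29 53
f 50 53 30
f 46 53 50
f 25 51 39
f 51 30 52
f 39 52 26
f 51 52 39
f 23 35 59
f 35 25 60
f 59 60 32
f 35 60 59
f 27 40 56
f 40 23 55
f 56 55 31
f 40 55 56
f 29 47 48
f 47 27 44
f 48 44 28
f 47 44 48
f 30 53 49
f 53 29 45
f 49 45 22
f 53 45 49
f 64 63 67
f 64 67 65
f 65 67 68
f 65 68 66
f 67 63 69
f 67 69 68
f 68 69 70
f 68 70 66
f 69 63 71
f 69 71 70
f 70 71 72
f 70 72 66
f 71 63 73
f 71 73 72
f 72 73 74
f 72 74 66
f 73 63 75
f 73 75 74
f 74 75 76
f 74 76 66
f 75 63 77
f 75 77 76
f 76 77 78
f 76 78 66
f 77 63 79
f 77 79 78
f 78 79 80
f 78 80 66
f 79 63 81
f 79 81 80
f 80 81 82
f 80 82 66
f 81 63 83
f 81 83 82
f 82 83 84
f 82 84 66
f 83 63 85
f 83 85 84
f 84 85 86
f 84 86 66
f 85 63 87
f 85 87 86
f 86 87 88
f 86 88 66
f 87 63 64
f 87 64 88
f 88 64 65
f 88 65 66
f 90 92 89
f 93 90 89
f 89 92 91
f 91 93 89
f 90 96 92
f 94 90 93
f 94 96 90
f 92 96 91
f 95 93 91
f 91 96 95
f 95 94 93
f 96 94 95



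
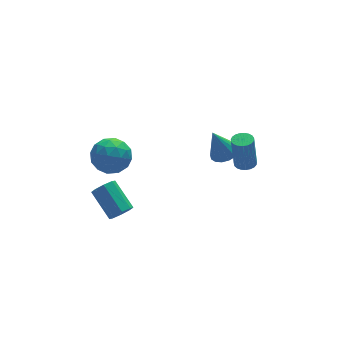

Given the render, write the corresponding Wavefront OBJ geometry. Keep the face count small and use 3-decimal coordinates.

v -3.628 1.421 2.238
v -2.527 1.199 2.626
v -3.473 -0.019 0.974
v -2.372 -0.241 1.362
v -3.305 -0.466 2.062
v -3.401 0.425 2.843
v -2.599 0.755 0.757
v -2.695 1.646 1.538
v -1.891 0.788 1.711
v -2.328 0.033 2.518
v -3.672 1.147 1.082
v -4.109 0.392 1.889
v -3.091 1.437 2.543
v -2.909 -0.257 1.057
v -3.457 -0.389 1.469
v -2.81 -0.519 1.697
v -3.605 0.981 2.67
v -2.958 0.851 2.899
v -3.416 -0.128 2.567
v -3.042 0.329 0.701
v -2.395 0.199 0.93
v -3.19 1.699 1.903
v -2.543 1.569 2.131
v -2.584 1.308 1.033
v -2.07 1.064 2.233
v -1.979 0.218 1.49
v -2.112 0.804 1.134
v -2.169 1.327 1.593
v -2.327 0.621 2.707
v -2.236 -0.226 1.965
v -2.785 -0.358 2.376
v -2.841 0.165 2.835
v -1.953 0.379 2.169
v -3.764 1.406 1.635
v -3.673 0.559 0.893
v -3.159 1.015 0.765
v -3.215 1.538 1.224
v -4.021 0.962 2.11
v -3.93 0.116 1.367
v -3.831 -0.147 2.007
v -3.888 0.376 2.466
v -4.047 0.801 1.431
v 4.001 1.588 -1.279
v 4.651 2.18 -1.141
v 3.359 1.892 0.439
v 4.333 2.414 -1.301
v 3.938 2.458 -1.457
v 3.559 2.303 -1.571
v 3.28 1.984 -1.619
v 3.167 1.575 -1.589
v 3.245 1.168 -1.488
v 3.496 0.858 -1.339
v 3.863 0.715 -1.177
v 4.261 0.772 -1.038
v 4.6 1.016 -0.955
v 4.802 1.391 -0.945
v 4.82 1.811 -1.013
v 3.447 -2.308 1.415
v 3.961 -1.98 1.435
v 3.807 -1.865 3.426
v 3.293 -2.192 3.405
v 3.785 -1.8 1.411
v 3.631 -1.684 3.402
v 3.55 -1.707 1.388
v 3.396 -1.592 3.379
v 3.297 -1.718 1.369
v 3.143 -1.603 3.36
v 3.07 -1.831 1.358
v 2.916 -1.716 3.349
v 2.908 -2.027 1.357
v 2.755 -1.911 3.348
v 2.84 -2.271 1.366
v 2.686 -2.155 3.356
v 2.876 -2.521 1.383
v 2.723 -2.406 3.374
v 3.011 -2.735 1.406
v 2.858 -2.619 3.396
v 3.222 -2.874 1.43
v 3.068 -2.759 3.421
v 3.471 -2.916 1.452
v 3.317 -2.801 3.442
v 3.716 -2.853 1.467
v 3.562 -2.737 3.458
v 3.915 -2.695 1.473
v 3.761 -2.58 3.464
v 4.032 -2.47 1.469
v 3.879 -2.355 3.46
v 4.049 -2.217 1.456
v 3.895 -2.102 3.447
v -2.926 -0.601 -2.178
v -2.516 -0.861 -1.633
v -2.944 0.721 -0.557
v -3.354 0.981 -1.102
v -2.224 -0.541 -1.987
v -2.652 1.04 -0.91
v -2.344 -0.257 -2.452
v -2.771 1.325 -1.376
v -2.804 -0.174 -2.757
v -3.232 1.408 -1.681
v -3.336 -0.341 -2.723
v -3.764 1.241 -1.647
v -3.628 -0.66 -2.37
v -4.056 0.921 -1.293
v -3.509 -0.945 -1.904
v -3.936 0.637 -0.828
v -3.048 -1.028 -1.599
v -3.476 0.554 -0.523
f 1 38 17
f 38 12 41
f 17 41 6
f 38 41 17
f 1 17 13
f 17 6 18
f 13 18 2
f 17 18 13
f 1 13 22
f 13 2 23
f 22 23 8
f 13 23 22
f 1 22 34
f 22 8 37
f 34 37 11
f 22 37 34
f 1 34 38
f 34 11 42
f 38 42 12
f 34 42 38
f 2 18 29
f 18 6 32
f 29 32 10
f 18 32 29
f 6 41 19
f 41 12 40
f 19 40 5
f 41 40 19
f 12 42 39
f 42 11 35
f 39 35 3
f 42 35 39
f 11 37 36
f 37 8 24
f 36 24 7
f 37 24 36
f 8 23 28
f 23 2 25
f 28 25 9
f 23 25 28
f 4 30 16
f 30 10 31
f 16 31 5
f 30 31 16
f 4 16 14
f 16 5 15
f 14 15 3
f 16 15 14
f 4 14 21
f 14 3 20
f 21 20 7
f 14 20 21
f 4 21 26
f 21 7 27
f 26 27 9
f 21 27 26
f 4 26 30
f 26 9 33
f 30 33 10
f 26 33 30
f 5 31 19
f 31 10 32
f 19 32 6
f 31 32 19
f 3 15 39
f 15 5 40
f 39 40 12
f 15 40 39
f 7 20 36
f 20 3 35
f 36 35 11
f 20 35 36
f 9 27 28
f 27 7 24
f 28 24 8
f 27 24 28
f 10 33 29
f 33 9 25
f 29 25 2
f 33 25 29
f 44 43 46
f 44 46 45
f 46 43 47
f 46 47 45
f 47 43 48
f 47 48 45
f 48 43 49
f 48 49 45
f 49 43 50
f 49 50 45
f 50 43 51
f 50 51 45
f 51 43 52
f 51 52 45
f 52 43 53
f 52 53 45
f 53 43 54
f 53 54 45
f 54 43 55
f 54 55 45
f 55 43 56
f 55 56 45
f 56 43 57
f 56 57 45
f 57 43 44
f 57 44 45
f 59 58 62
f 59 62 60
f 60 62 63
f 60 63 61
f 62 58 64
f 62 64 63
f 63 64 65
f 63 65 61
f 64 58 66
f 64 66 65
f 65 66 67
f 65 67 61
f 66 58 68
f 66 68 67
f 67 68 69
f 67 69 61
f 68 58 70
f 68 70 69
f 69 70 71
f 69 71 61
f 70 58 72
f 70 72 71
f 71 72 73
f 71 73 61
f 72 58 74
f 72 74 73
f 73 74 75
f 73 75 61
f 74 58 76
f 74 76 75
f 75 76 77
f 75 77 61
f 76 58 78
f 76 78 77
f 77 78 79
f 77 79 61
f 78 58 80
f 78 80 79
f 79 80 81
f 79 81 61
f 80 58 82
f 80 82 81
f 81 82 83
f 81 83 61
f 82 58 84
f 82 84 83
f 83 84 85
f 83 85 61
f 84 58 86
f 84 86 85
f 85 86 87
f 85 87 61
f 86 58 88
f 86 88 87
f 87 88 89
f 87 89 61
f 88 58 59
f 88 59 89
f 89 59 60
f 89 60 61
f 91 90 94
f 91 94 92
f 92 94 95
f 92 95 93
f 94 90 96
f 94 96 95
f 95 96 97
f 95 97 93
f 96 90 98
f 96 98 97
f 97 98 99
f 97 99 93
f 98 90 100
f 98 100 99
f 99 100 101
f 99 101 93
f 100 90 102
f 100 102 101
f 101 102 103
f 101 103 93
f 102 90 104
f 102 104 103
f 103 104 105
f 103 105 93
f 104 90 106
f 104 106 105
f 105 106 107
f 105 107 93
f 106 90 91
f 106 91 107
f 107 91 92
f 107 92 93

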